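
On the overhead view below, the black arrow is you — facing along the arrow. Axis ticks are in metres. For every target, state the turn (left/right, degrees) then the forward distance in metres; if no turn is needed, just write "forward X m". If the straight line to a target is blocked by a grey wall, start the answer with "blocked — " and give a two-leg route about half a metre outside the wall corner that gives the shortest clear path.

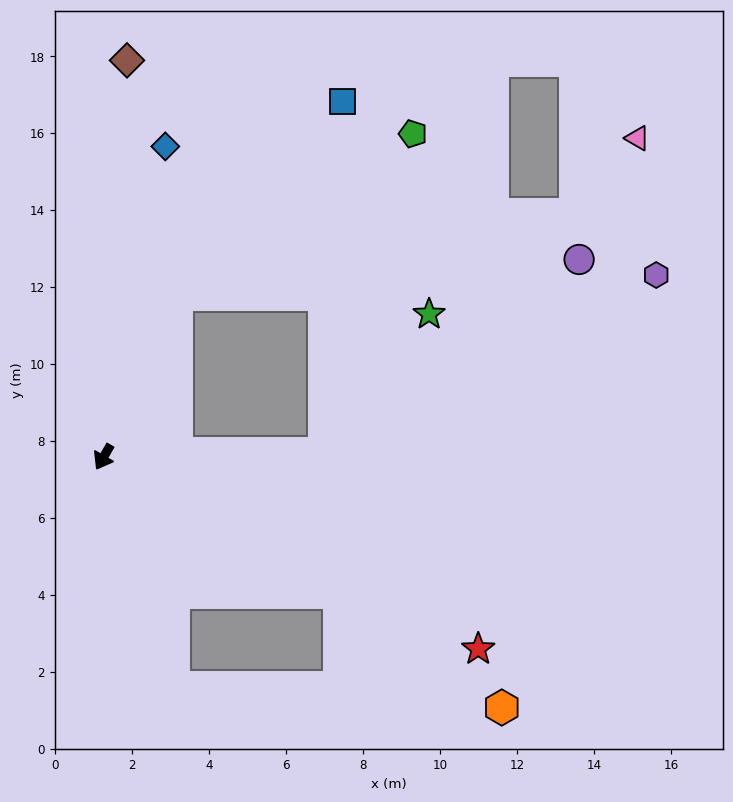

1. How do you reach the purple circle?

blocked — turn left 121°, forward 5.7 m, then turn left 36°, forward 8.3 m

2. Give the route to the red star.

turn left 93°, forward 10.9 m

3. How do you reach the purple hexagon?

blocked — turn left 121°, forward 5.7 m, then turn left 27°, forward 9.8 m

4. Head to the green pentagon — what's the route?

blocked — turn right 174°, forward 4.6 m, then turn right 32°, forward 7.4 m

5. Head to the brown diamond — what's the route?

turn right 153°, forward 10.3 m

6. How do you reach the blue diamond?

turn right 161°, forward 8.2 m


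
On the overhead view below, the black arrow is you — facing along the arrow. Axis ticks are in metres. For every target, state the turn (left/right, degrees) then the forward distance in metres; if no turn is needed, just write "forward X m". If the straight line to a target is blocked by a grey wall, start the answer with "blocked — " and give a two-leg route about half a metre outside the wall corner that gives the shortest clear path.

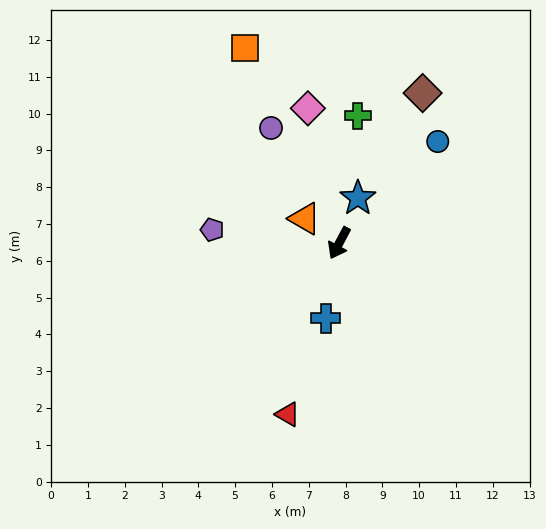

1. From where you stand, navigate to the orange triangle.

turn right 97°, forward 1.1 m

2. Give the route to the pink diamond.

turn right 139°, forward 3.8 m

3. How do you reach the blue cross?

turn left 18°, forward 2.1 m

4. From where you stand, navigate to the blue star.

turn right 175°, forward 1.3 m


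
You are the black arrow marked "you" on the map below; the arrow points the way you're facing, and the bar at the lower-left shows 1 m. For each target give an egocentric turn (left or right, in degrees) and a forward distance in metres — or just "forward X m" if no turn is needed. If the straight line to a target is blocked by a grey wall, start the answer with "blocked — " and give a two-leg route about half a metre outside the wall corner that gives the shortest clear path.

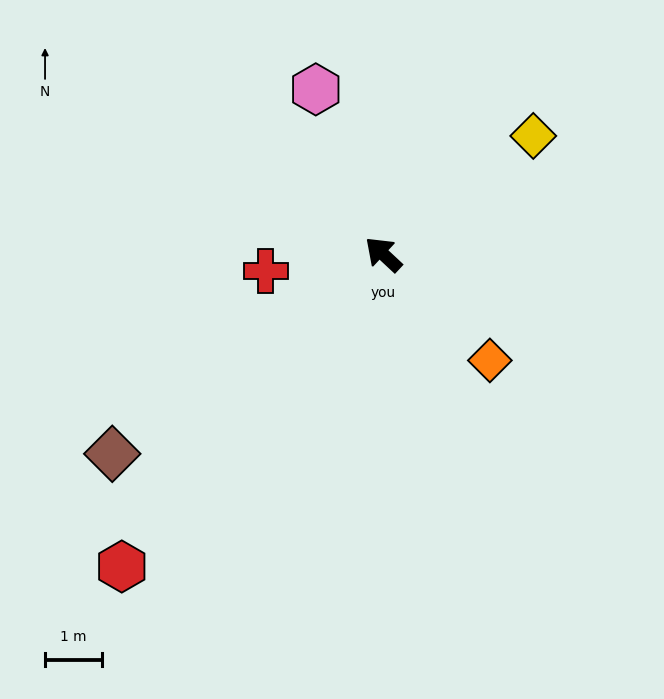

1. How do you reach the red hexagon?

turn left 93°, forward 7.2 m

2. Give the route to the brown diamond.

turn left 79°, forward 5.9 m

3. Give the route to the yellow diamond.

turn right 99°, forward 3.4 m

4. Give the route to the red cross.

turn left 51°, forward 2.1 m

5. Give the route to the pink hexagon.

turn right 25°, forward 3.1 m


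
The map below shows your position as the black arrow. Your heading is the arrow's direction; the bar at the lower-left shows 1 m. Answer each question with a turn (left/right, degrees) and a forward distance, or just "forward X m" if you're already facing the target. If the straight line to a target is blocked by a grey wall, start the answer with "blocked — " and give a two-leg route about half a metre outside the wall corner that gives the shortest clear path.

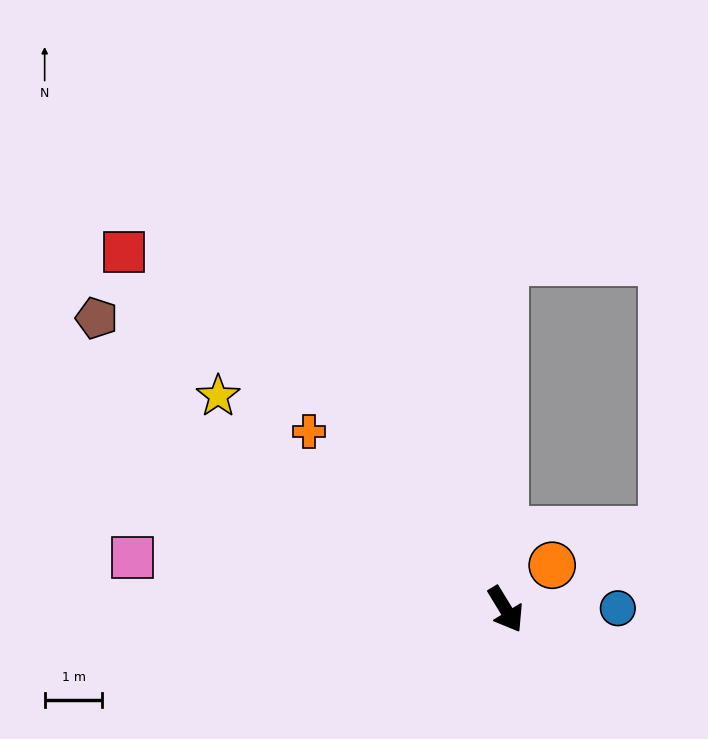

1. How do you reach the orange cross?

turn right 163°, forward 4.6 m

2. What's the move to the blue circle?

turn left 59°, forward 1.9 m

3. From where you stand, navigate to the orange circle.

turn left 102°, forward 1.1 m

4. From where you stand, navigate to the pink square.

turn right 129°, forward 6.5 m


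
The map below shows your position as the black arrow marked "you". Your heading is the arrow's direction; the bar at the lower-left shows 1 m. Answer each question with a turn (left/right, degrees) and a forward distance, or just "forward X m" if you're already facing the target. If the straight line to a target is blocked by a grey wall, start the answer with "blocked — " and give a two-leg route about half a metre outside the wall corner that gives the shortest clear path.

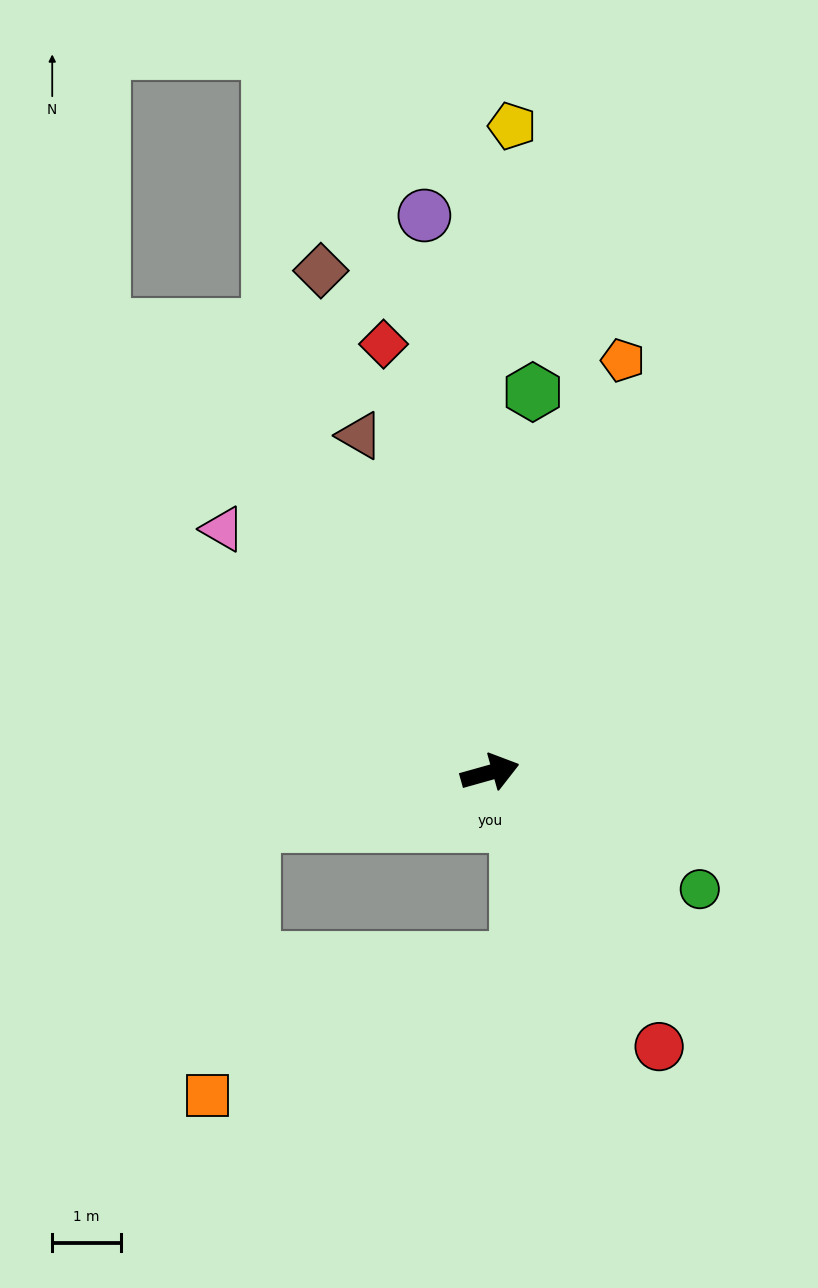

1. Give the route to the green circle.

turn right 45°, forward 3.5 m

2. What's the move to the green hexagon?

turn left 68°, forward 5.6 m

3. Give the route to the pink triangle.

turn left 122°, forward 5.3 m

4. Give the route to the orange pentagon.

turn left 56°, forward 6.3 m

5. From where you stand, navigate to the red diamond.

turn left 88°, forward 6.4 m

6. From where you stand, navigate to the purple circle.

turn left 81°, forward 8.1 m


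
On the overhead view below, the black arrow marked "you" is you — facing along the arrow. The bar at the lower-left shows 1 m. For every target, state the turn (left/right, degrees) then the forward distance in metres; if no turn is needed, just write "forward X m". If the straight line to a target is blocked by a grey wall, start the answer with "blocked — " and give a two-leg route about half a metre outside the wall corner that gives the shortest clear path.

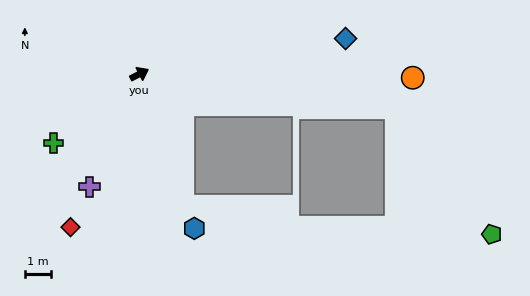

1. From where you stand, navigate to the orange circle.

turn right 28°, forward 10.4 m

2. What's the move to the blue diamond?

turn right 17°, forward 7.9 m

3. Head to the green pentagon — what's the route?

blocked — turn right 35°, forward 9.8 m, then turn right 45°, forward 6.0 m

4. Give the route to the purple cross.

turn right 141°, forward 4.7 m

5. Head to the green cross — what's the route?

turn right 168°, forward 4.2 m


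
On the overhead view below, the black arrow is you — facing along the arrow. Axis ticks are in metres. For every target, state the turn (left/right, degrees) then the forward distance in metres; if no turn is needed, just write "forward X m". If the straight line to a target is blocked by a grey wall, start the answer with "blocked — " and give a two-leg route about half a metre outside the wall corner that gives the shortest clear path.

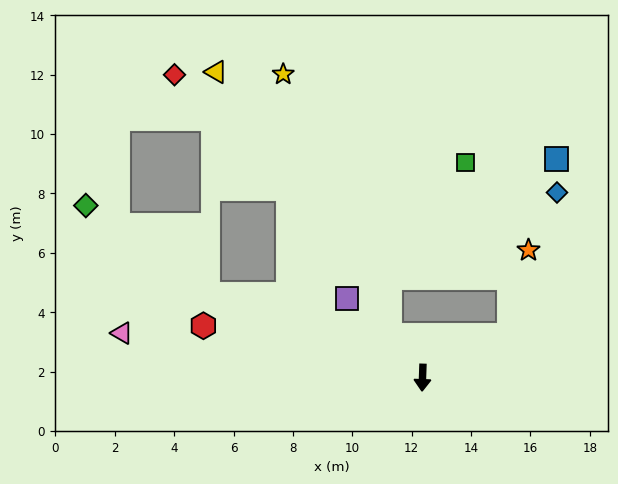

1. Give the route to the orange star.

blocked — turn left 118°, forward 3.3 m, then turn left 52°, forward 2.9 m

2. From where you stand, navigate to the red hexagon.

turn right 101°, forward 7.6 m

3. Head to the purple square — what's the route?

turn right 134°, forward 3.7 m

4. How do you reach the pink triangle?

turn right 96°, forward 10.2 m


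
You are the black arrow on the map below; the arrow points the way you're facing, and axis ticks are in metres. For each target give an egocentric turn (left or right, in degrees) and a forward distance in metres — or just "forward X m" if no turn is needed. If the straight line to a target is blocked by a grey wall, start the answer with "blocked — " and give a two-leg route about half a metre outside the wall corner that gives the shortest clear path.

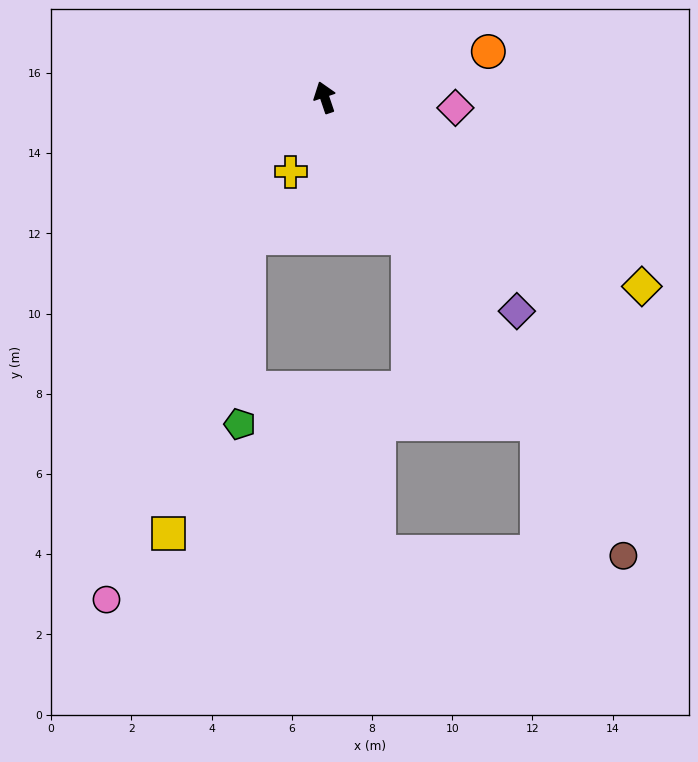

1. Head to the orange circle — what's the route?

turn right 93°, forward 4.2 m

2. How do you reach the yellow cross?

turn left 137°, forward 2.0 m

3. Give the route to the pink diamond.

turn right 113°, forward 3.3 m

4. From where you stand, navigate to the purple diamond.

turn right 157°, forward 7.2 m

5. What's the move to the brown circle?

turn right 166°, forward 13.6 m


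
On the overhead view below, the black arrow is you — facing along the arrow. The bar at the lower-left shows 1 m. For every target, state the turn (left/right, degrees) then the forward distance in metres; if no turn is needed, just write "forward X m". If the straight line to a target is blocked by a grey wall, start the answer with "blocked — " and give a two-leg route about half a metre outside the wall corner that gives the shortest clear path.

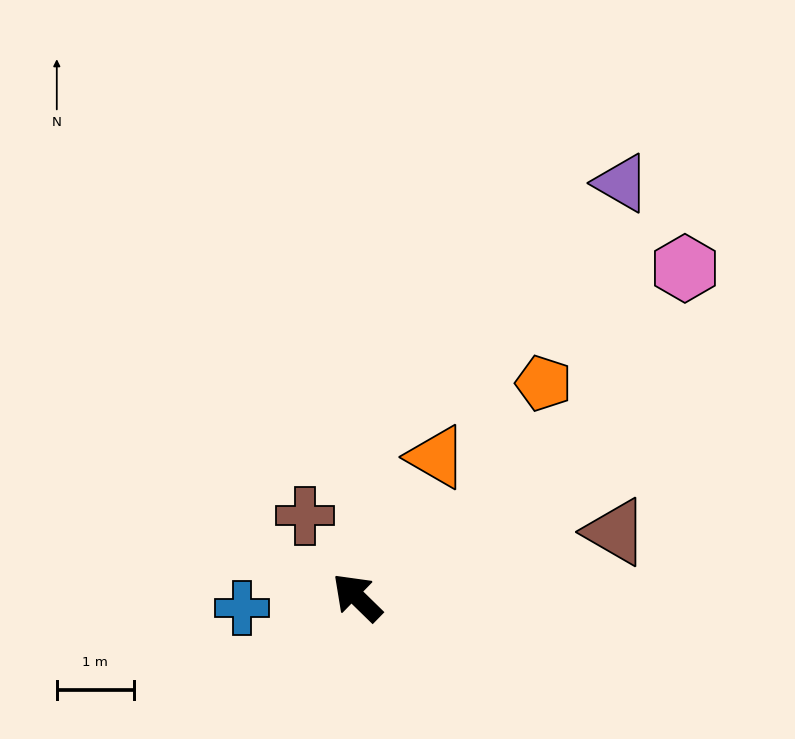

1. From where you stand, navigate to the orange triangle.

turn right 75°, forward 2.1 m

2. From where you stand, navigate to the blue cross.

turn left 50°, forward 1.5 m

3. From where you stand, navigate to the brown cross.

turn right 13°, forward 1.3 m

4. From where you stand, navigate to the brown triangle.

turn right 122°, forward 3.5 m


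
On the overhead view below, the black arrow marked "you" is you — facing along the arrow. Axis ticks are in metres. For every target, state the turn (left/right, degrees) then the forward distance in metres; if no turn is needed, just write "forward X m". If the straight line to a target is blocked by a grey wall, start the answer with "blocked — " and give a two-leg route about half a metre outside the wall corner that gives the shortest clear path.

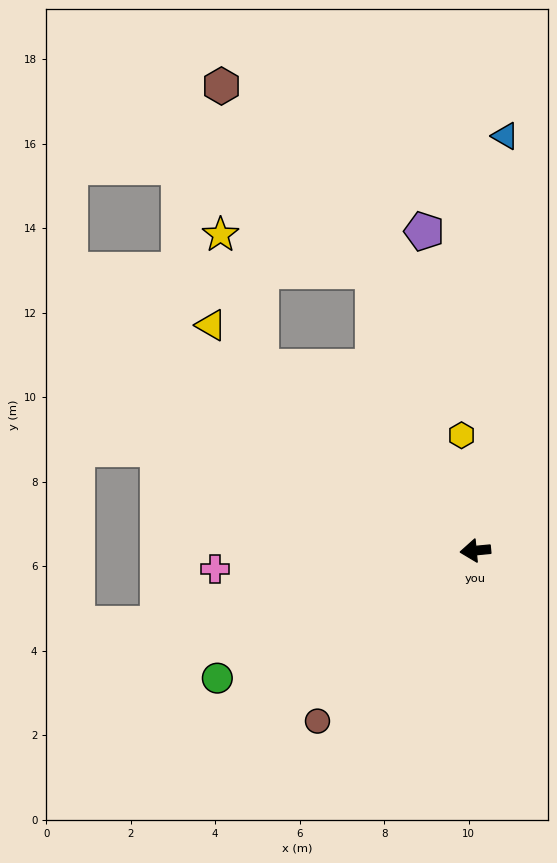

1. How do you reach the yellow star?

blocked — turn right 46°, forward 6.7 m, then turn right 33°, forward 3.3 m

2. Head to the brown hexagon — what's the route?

blocked — turn right 75°, forward 7.1 m, then turn left 19°, forward 5.7 m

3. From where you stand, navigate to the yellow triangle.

turn right 46°, forward 8.2 m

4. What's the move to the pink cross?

forward 6.2 m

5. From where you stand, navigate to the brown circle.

turn left 42°, forward 5.5 m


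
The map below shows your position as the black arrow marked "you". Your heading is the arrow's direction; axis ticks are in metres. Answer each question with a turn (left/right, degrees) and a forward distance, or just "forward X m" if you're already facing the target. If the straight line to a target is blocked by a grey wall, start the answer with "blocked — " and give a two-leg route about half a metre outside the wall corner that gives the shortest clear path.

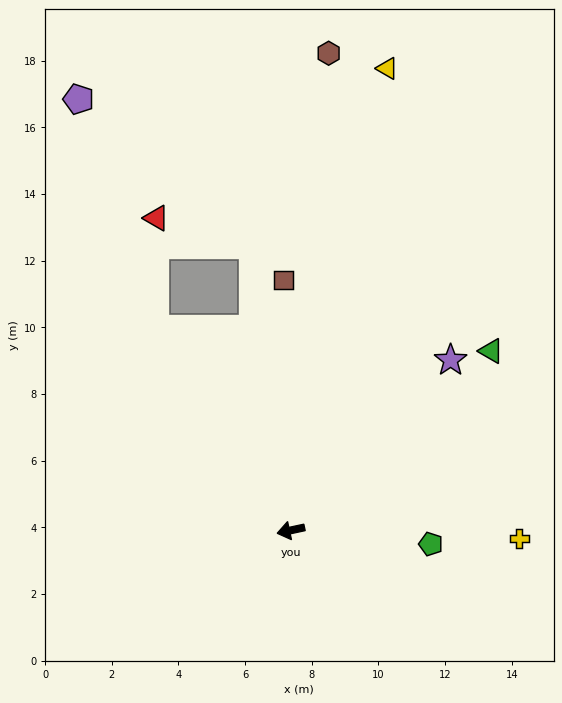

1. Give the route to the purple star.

turn right 145°, forward 7.0 m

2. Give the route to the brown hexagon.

turn right 107°, forward 14.4 m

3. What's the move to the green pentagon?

turn left 162°, forward 4.2 m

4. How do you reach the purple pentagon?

blocked — turn right 68°, forward 7.3 m, then turn right 16°, forward 7.3 m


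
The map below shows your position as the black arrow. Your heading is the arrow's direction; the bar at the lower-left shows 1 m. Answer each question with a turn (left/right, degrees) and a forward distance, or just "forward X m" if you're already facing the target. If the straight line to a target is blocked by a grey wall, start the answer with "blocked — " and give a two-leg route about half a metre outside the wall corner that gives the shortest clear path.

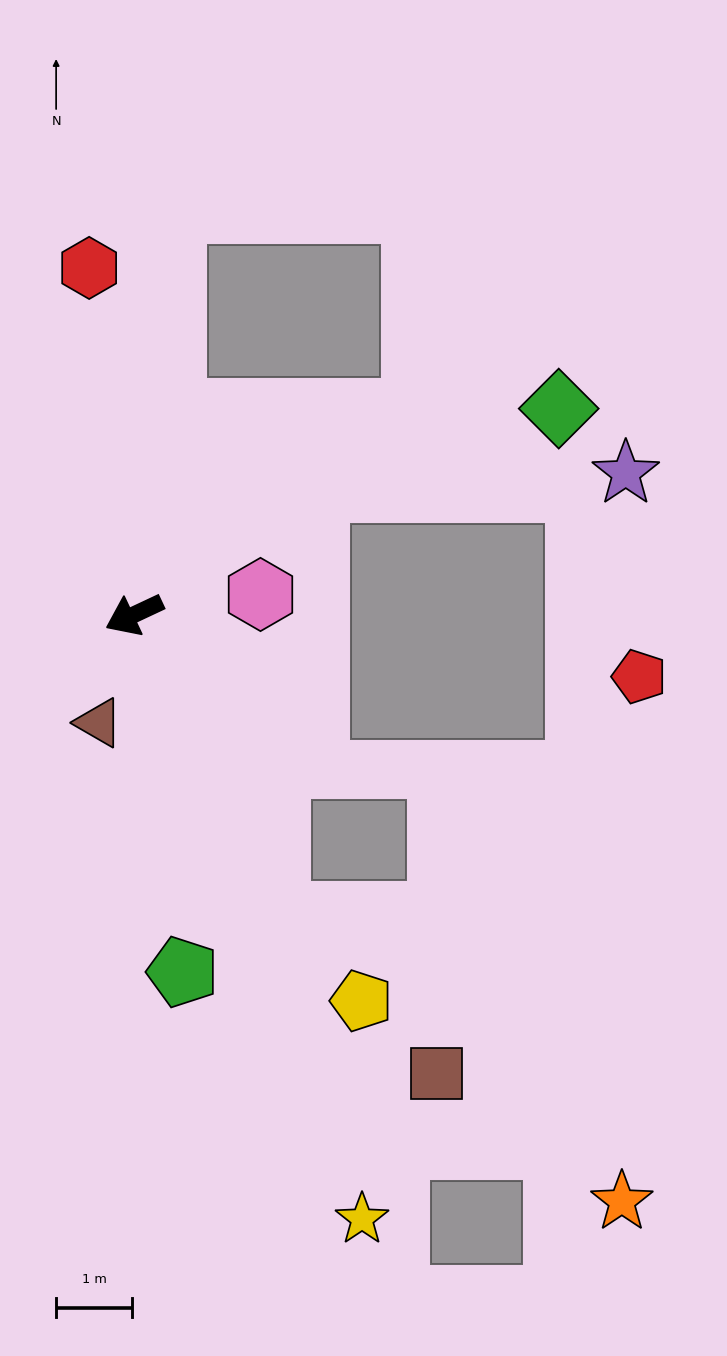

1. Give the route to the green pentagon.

turn left 73°, forward 4.7 m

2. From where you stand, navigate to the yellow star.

turn left 86°, forward 8.5 m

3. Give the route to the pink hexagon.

turn left 164°, forward 1.7 m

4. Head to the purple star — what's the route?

blocked — turn right 171°, forward 2.9 m, then turn right 31°, forward 4.1 m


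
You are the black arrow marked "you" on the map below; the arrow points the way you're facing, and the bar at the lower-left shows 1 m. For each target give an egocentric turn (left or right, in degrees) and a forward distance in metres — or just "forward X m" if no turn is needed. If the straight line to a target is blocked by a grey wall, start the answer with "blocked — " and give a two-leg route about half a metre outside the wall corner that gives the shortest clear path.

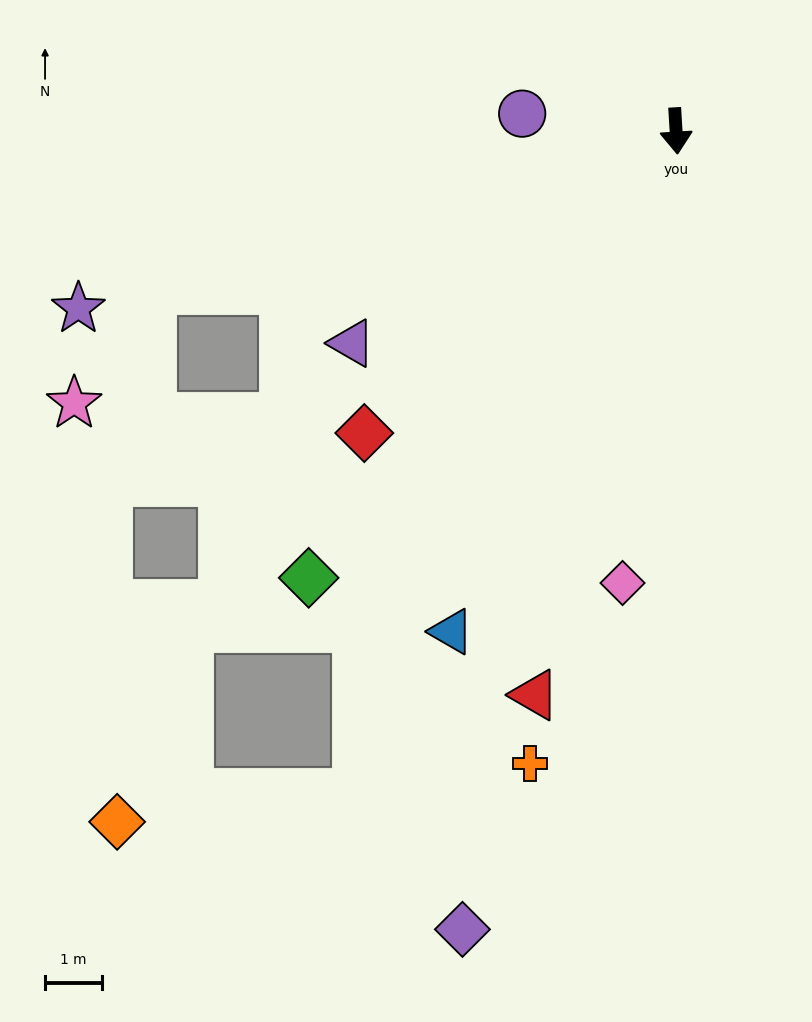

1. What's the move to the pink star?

blocked — turn right 76°, forward 9.6 m, then turn left 38°, forward 2.4 m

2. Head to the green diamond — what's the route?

turn right 43°, forward 10.2 m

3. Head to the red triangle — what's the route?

turn right 18°, forward 10.3 m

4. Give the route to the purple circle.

turn right 100°, forward 2.7 m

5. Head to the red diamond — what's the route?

turn right 49°, forward 7.7 m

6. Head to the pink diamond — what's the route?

turn right 10°, forward 8.0 m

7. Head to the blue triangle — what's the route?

turn right 28°, forward 9.7 m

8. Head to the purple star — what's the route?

turn right 77°, forward 11.0 m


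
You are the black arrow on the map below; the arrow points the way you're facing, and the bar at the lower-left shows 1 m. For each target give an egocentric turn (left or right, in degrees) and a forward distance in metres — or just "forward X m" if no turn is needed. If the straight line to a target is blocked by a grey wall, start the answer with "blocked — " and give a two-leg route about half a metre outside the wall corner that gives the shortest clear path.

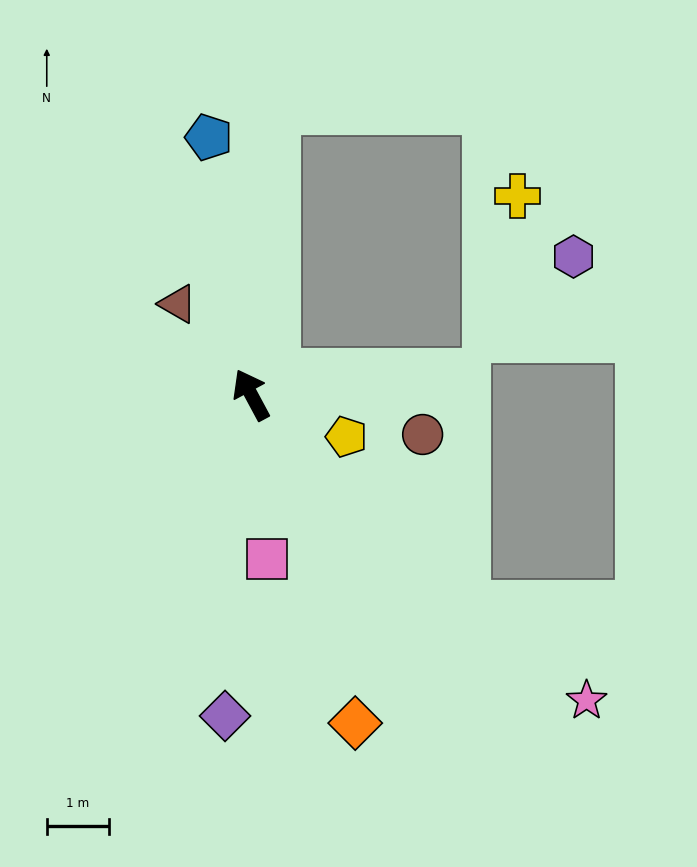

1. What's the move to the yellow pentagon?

turn right 142°, forward 1.7 m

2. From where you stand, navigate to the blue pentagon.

turn right 19°, forward 4.2 m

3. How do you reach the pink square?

turn left 157°, forward 2.7 m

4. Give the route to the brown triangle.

turn left 11°, forward 1.9 m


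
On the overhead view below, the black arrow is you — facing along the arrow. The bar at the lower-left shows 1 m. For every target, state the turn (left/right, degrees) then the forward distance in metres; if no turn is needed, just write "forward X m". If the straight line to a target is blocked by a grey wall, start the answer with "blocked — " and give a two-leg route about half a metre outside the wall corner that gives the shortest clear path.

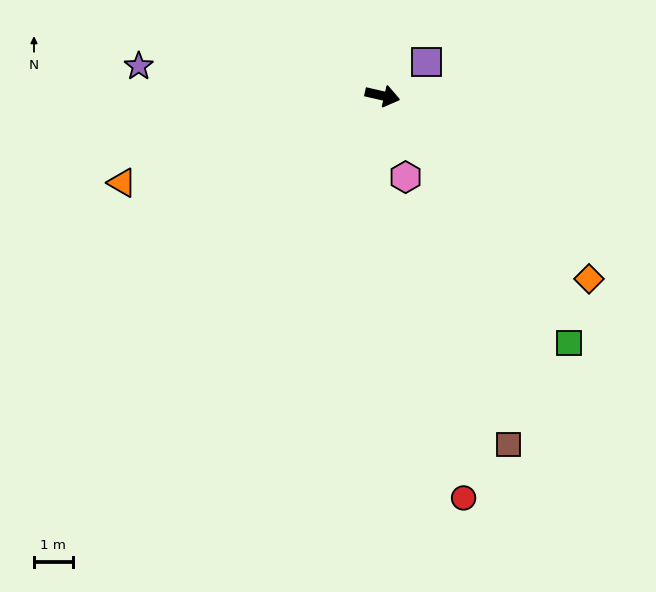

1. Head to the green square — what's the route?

turn right 40°, forward 8.0 m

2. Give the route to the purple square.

turn left 51°, forward 1.4 m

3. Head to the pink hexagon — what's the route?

turn right 61°, forward 2.2 m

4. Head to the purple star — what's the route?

turn right 174°, forward 6.4 m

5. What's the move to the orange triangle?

turn right 149°, forward 7.1 m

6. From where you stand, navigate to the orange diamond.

turn right 29°, forward 7.1 m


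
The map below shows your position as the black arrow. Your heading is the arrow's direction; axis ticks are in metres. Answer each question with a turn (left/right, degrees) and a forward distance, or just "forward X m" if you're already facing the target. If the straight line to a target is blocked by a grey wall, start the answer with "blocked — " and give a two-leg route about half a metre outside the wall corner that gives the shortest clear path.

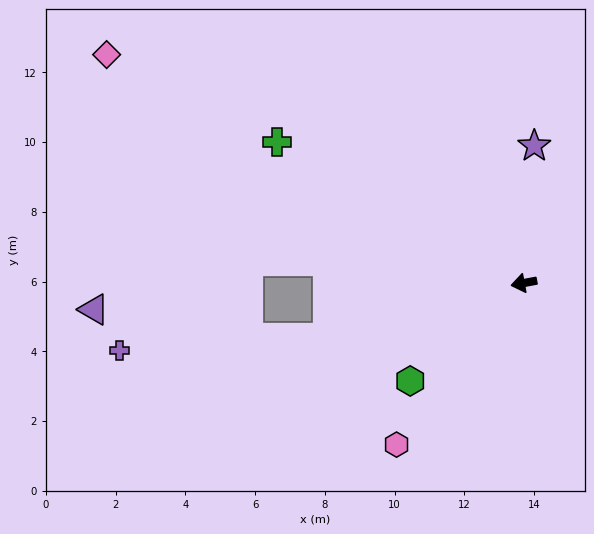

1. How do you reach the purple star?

turn right 105°, forward 3.9 m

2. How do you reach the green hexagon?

turn left 30°, forward 4.3 m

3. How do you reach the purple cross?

blocked — turn left 5°, forward 5.8 m, then turn right 12°, forward 6.0 m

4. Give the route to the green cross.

turn right 40°, forward 8.2 m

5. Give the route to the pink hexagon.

turn left 41°, forward 5.9 m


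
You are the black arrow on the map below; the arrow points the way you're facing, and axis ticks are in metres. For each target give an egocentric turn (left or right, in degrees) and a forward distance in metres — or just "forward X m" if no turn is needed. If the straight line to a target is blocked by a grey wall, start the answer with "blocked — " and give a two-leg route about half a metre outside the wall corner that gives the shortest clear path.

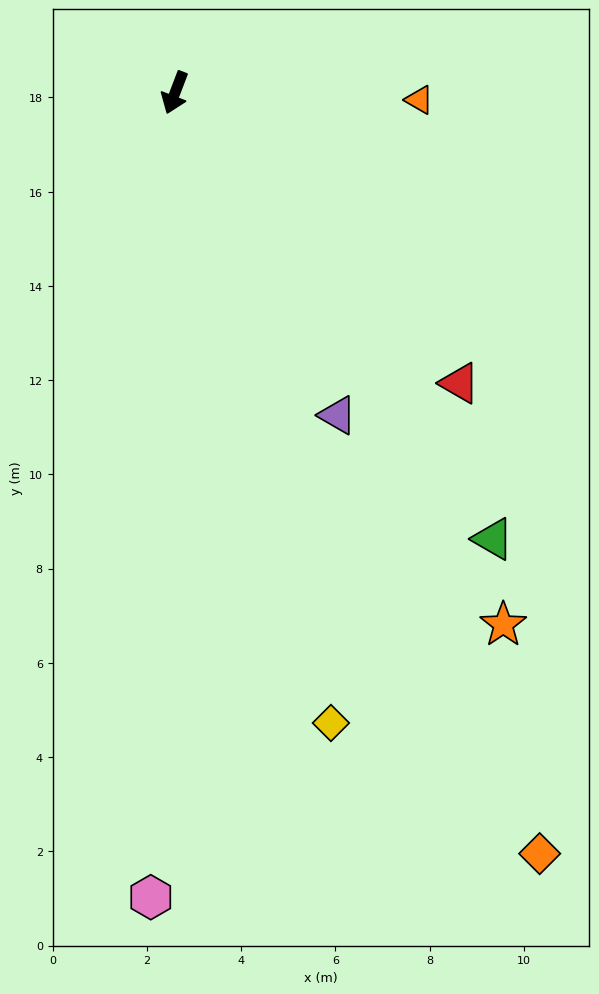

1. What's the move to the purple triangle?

turn left 48°, forward 7.7 m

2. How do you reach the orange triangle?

turn left 109°, forward 5.2 m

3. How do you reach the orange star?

turn left 53°, forward 13.3 m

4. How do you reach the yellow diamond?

turn left 35°, forward 13.8 m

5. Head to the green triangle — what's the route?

turn left 56°, forward 11.6 m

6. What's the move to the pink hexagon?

turn left 19°, forward 17.1 m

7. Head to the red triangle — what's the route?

turn left 65°, forward 8.6 m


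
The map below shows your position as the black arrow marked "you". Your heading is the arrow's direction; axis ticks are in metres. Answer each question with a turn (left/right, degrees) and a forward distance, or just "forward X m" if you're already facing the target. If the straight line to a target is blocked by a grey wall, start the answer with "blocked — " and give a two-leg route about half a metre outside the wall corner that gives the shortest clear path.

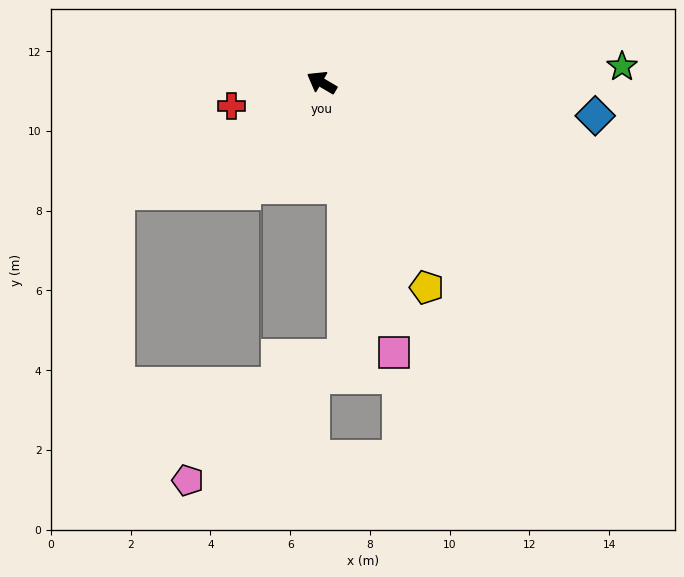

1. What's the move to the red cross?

turn left 45°, forward 2.3 m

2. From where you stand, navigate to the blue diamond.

turn right 157°, forward 6.9 m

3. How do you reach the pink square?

turn left 135°, forward 7.0 m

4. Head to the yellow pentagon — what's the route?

turn left 148°, forward 5.8 m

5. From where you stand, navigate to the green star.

turn right 147°, forward 7.5 m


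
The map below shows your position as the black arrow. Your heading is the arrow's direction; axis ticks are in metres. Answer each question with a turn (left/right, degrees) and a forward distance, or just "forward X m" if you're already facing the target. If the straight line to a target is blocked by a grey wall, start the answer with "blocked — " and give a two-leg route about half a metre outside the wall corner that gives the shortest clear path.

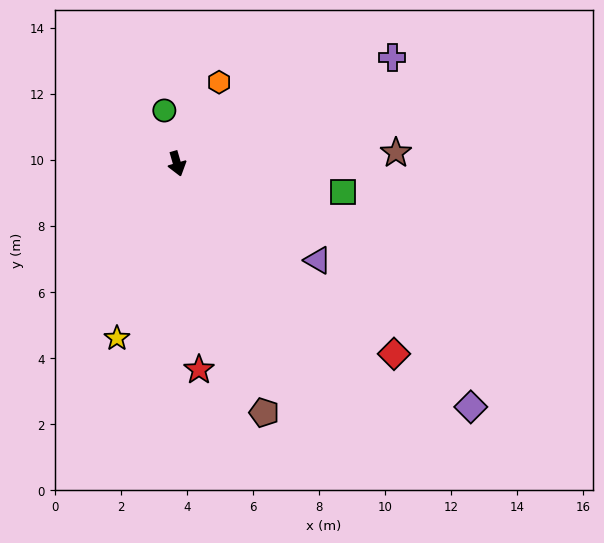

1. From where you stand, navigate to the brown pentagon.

turn left 3°, forward 8.0 m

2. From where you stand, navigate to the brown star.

turn left 77°, forward 6.6 m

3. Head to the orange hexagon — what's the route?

turn left 136°, forward 2.8 m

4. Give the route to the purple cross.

turn left 100°, forward 7.3 m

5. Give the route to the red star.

turn right 10°, forward 6.3 m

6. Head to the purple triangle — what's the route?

turn left 39°, forward 5.2 m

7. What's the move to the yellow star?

turn right 35°, forward 5.6 m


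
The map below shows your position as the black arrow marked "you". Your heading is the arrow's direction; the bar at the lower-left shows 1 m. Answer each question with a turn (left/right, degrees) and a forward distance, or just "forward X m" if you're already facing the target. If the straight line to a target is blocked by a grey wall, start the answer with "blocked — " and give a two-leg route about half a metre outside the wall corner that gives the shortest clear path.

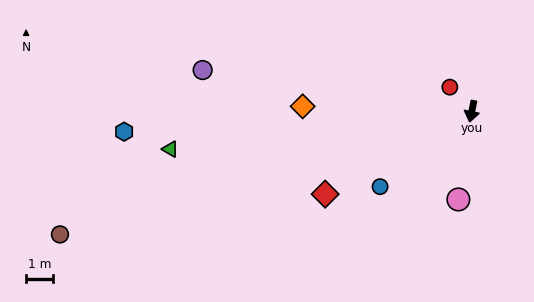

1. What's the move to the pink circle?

turn left 3°, forward 3.3 m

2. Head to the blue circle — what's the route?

turn right 39°, forward 4.3 m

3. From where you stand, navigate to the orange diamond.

turn right 80°, forward 6.2 m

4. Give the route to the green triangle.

turn right 71°, forward 11.1 m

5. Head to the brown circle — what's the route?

turn right 62°, forward 15.7 m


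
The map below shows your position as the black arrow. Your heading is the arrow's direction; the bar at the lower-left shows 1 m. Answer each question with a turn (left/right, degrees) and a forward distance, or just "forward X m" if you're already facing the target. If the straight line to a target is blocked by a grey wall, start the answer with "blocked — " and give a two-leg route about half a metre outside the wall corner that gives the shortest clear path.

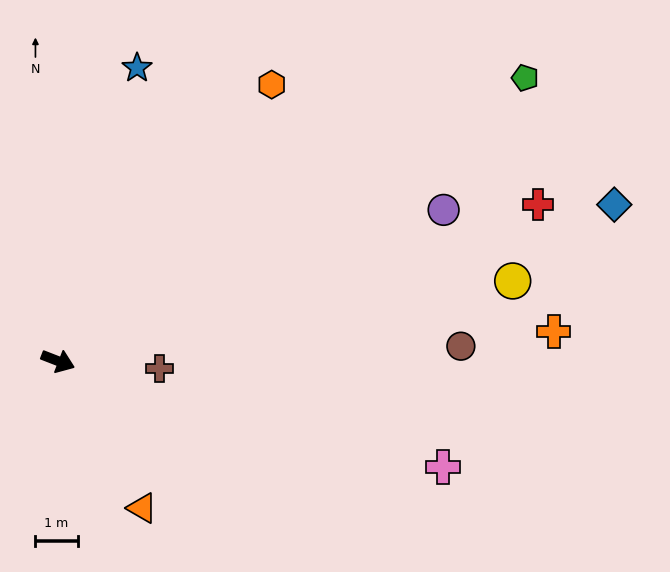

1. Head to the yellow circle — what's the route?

turn left 31°, forward 10.9 m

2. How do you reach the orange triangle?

turn right 39°, forward 4.0 m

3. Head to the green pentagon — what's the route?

turn left 52°, forward 12.9 m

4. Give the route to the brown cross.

turn left 17°, forward 2.4 m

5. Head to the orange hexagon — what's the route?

turn left 74°, forward 8.3 m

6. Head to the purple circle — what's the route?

turn left 43°, forward 9.8 m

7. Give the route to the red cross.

turn left 39°, forward 12.0 m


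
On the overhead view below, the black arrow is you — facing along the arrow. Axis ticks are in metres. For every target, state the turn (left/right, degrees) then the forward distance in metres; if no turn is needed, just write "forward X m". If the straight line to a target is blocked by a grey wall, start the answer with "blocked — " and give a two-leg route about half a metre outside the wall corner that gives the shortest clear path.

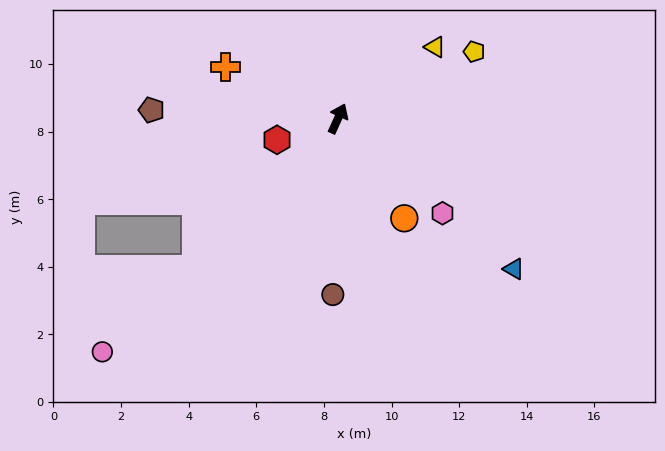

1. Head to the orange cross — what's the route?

turn left 90°, forward 3.7 m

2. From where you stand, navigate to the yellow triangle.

turn right 29°, forward 3.6 m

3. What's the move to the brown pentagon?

turn left 112°, forward 5.5 m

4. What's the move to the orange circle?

turn right 122°, forward 3.5 m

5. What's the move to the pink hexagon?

turn right 108°, forward 4.2 m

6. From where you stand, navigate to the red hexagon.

turn left 134°, forward 1.9 m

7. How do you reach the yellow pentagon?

turn right 40°, forward 4.5 m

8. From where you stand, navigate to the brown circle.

turn right 157°, forward 5.2 m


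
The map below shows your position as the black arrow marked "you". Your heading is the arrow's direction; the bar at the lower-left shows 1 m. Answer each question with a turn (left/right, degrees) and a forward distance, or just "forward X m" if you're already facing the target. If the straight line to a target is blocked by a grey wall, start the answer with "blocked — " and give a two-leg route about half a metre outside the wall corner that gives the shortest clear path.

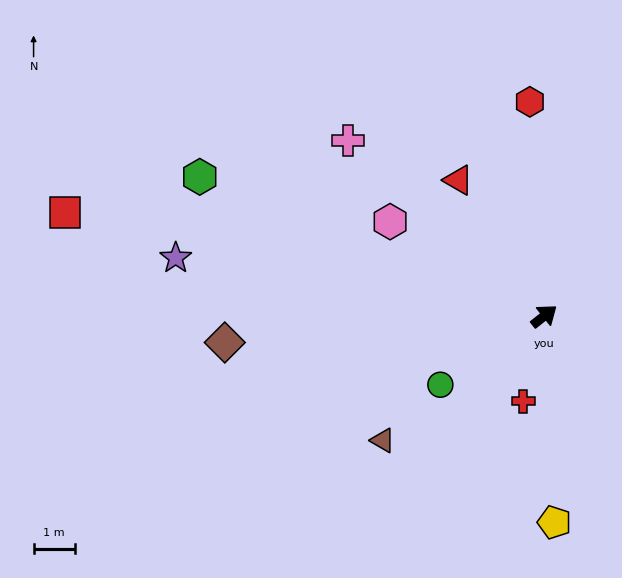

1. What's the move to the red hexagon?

turn left 55°, forward 5.2 m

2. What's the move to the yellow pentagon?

turn right 126°, forward 5.0 m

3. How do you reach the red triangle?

turn left 84°, forward 3.9 m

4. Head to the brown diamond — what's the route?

turn left 146°, forward 7.8 m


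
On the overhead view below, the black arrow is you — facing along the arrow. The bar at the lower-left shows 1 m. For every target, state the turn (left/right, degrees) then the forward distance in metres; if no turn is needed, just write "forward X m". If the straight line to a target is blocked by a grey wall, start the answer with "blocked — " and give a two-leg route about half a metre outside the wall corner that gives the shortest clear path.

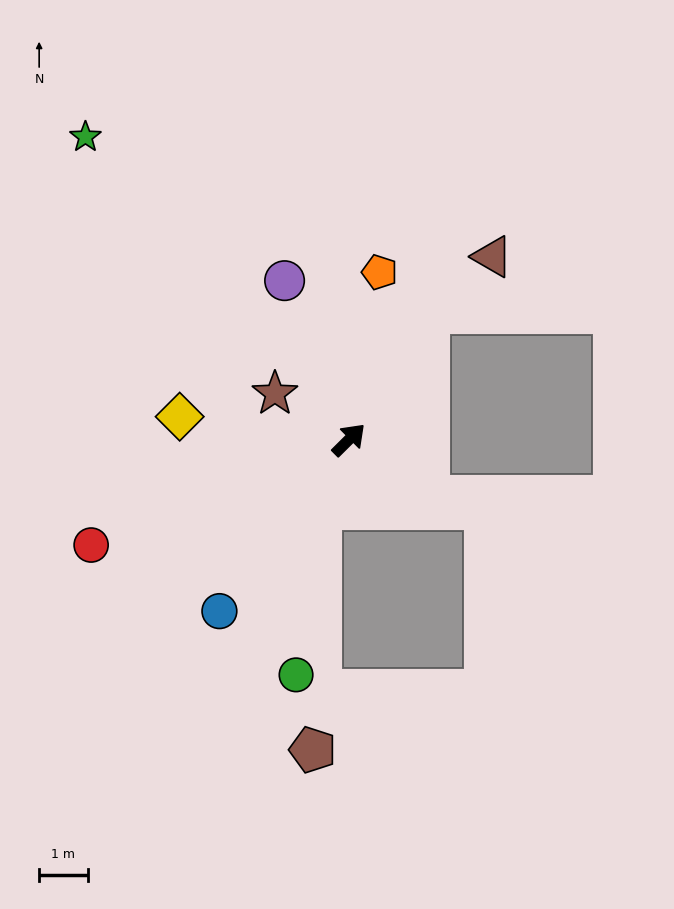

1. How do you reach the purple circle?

turn left 67°, forward 3.5 m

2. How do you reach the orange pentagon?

turn left 35°, forward 3.5 m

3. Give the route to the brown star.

turn left 103°, forward 1.8 m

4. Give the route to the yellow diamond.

turn left 127°, forward 3.5 m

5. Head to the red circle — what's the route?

turn left 157°, forward 5.7 m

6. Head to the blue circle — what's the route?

turn right 172°, forward 4.4 m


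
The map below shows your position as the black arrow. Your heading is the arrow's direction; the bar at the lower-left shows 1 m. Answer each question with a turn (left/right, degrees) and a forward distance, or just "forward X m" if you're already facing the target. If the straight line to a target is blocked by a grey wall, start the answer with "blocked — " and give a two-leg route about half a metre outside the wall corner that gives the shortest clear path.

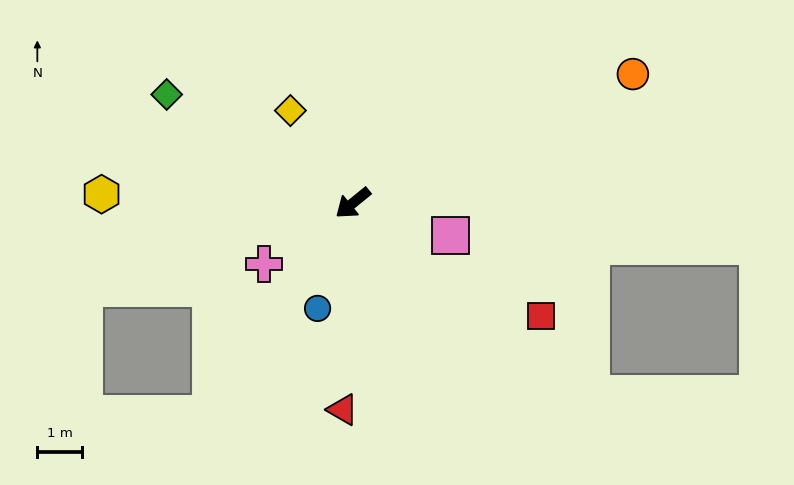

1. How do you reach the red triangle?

turn left 48°, forward 4.7 m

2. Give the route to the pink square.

turn left 122°, forward 2.3 m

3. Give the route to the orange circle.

turn left 166°, forward 6.9 m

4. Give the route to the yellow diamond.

turn right 95°, forward 2.5 m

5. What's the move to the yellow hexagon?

turn right 41°, forward 5.7 m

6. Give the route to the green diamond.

turn right 69°, forward 4.8 m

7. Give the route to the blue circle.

turn left 32°, forward 2.5 m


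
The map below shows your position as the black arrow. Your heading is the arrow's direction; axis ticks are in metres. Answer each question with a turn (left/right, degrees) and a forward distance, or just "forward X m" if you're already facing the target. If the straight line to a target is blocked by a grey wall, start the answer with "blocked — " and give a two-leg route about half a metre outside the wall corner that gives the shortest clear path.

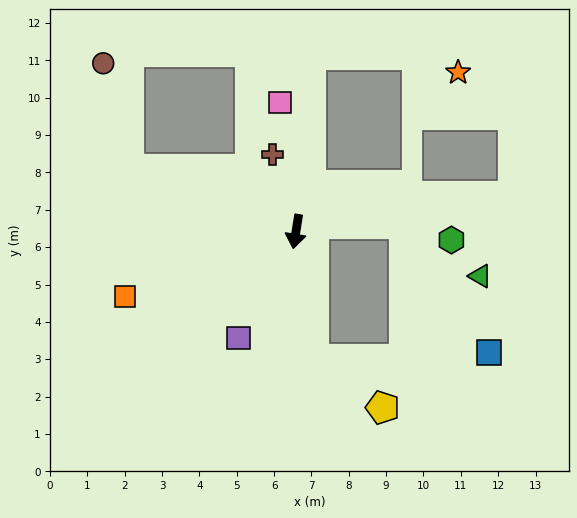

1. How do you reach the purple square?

turn right 19°, forward 3.2 m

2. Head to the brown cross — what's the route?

turn right 154°, forward 2.2 m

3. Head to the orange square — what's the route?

turn right 60°, forward 4.9 m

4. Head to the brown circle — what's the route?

blocked — turn right 101°, forward 4.8 m, then turn right 57°, forward 2.9 m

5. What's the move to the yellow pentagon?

blocked — turn left 17°, forward 3.5 m, then turn left 47°, forward 2.3 m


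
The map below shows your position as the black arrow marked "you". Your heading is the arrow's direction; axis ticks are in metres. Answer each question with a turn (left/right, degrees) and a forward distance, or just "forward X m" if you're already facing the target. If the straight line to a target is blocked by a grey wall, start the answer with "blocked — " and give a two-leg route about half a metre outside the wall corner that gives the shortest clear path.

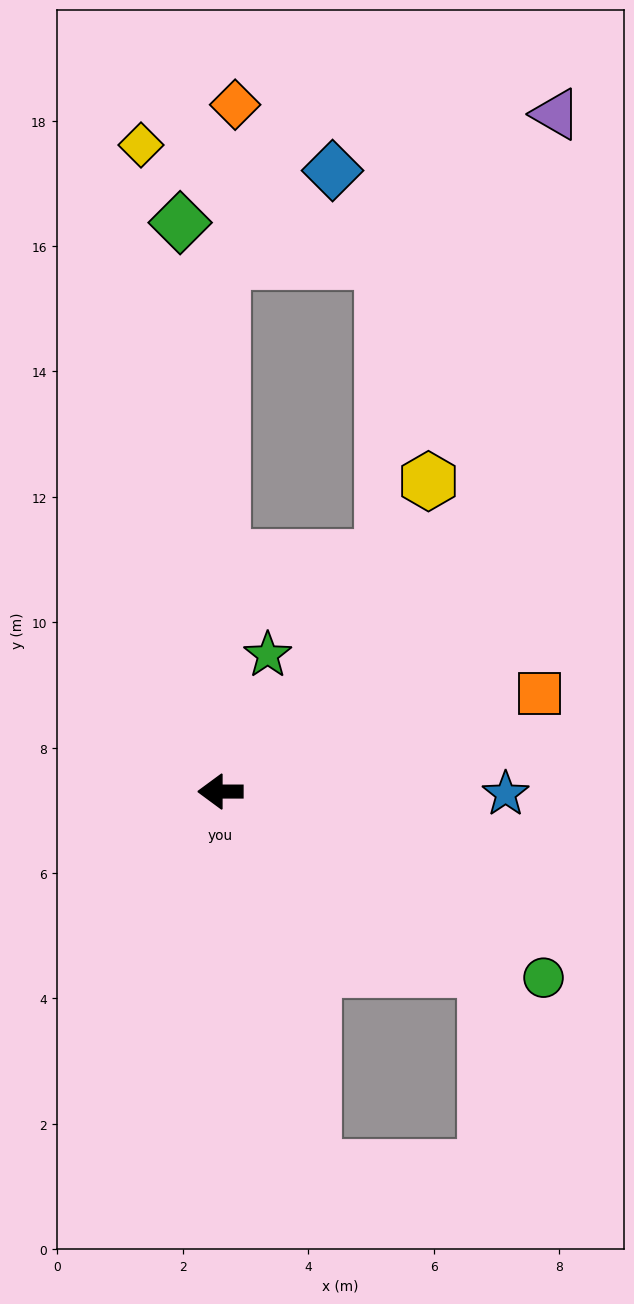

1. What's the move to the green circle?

turn left 150°, forward 5.9 m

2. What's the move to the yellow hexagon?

turn right 124°, forward 6.0 m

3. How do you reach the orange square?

turn right 163°, forward 5.3 m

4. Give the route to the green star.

turn right 109°, forward 2.3 m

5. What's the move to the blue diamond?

blocked — turn right 90°, forward 8.4 m, then turn right 50°, forward 2.3 m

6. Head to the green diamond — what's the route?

turn right 86°, forward 9.1 m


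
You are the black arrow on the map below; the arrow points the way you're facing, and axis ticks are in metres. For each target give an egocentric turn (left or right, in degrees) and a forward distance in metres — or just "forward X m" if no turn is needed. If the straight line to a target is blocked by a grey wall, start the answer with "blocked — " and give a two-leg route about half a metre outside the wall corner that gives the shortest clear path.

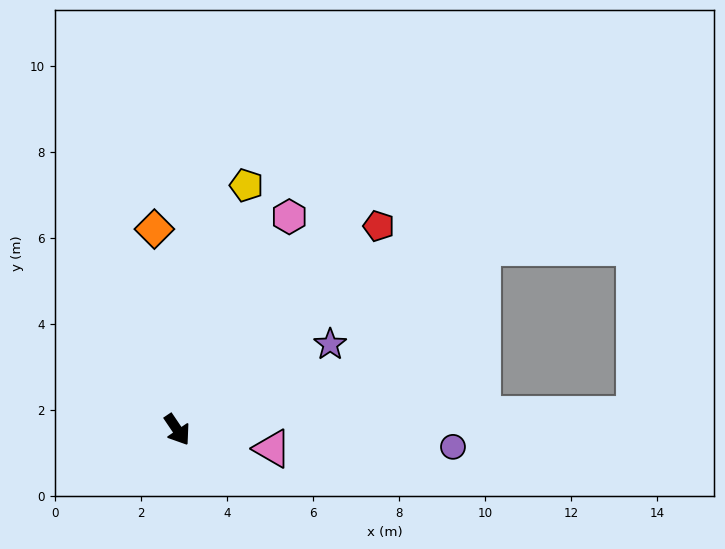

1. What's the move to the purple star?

turn left 85°, forward 4.1 m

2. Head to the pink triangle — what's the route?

turn left 45°, forward 2.3 m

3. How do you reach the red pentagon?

turn left 101°, forward 6.7 m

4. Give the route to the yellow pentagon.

turn left 130°, forward 5.9 m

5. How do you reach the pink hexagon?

turn left 118°, forward 5.6 m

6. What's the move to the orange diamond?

turn left 152°, forward 4.7 m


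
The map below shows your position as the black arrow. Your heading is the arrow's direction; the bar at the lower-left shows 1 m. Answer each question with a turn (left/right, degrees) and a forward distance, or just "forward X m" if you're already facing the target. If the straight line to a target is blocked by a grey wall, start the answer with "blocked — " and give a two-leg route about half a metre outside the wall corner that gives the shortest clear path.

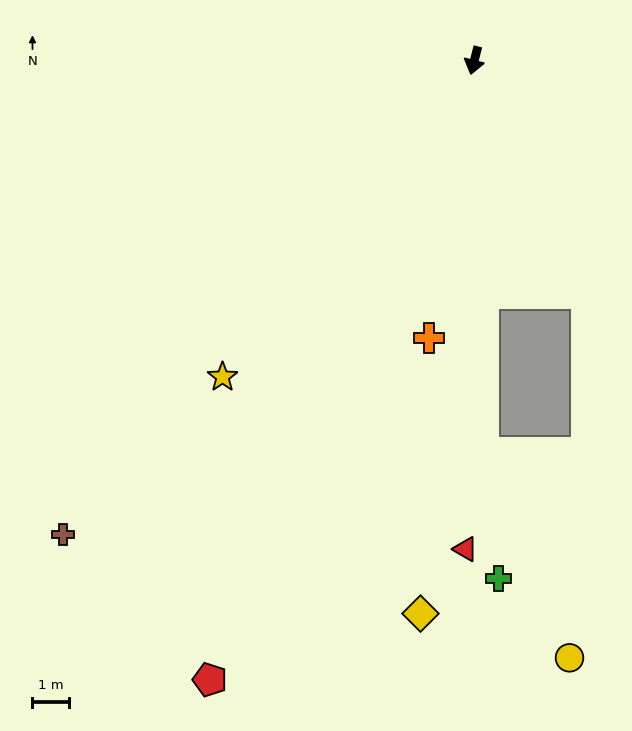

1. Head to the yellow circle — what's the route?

blocked — turn left 16°, forward 10.8 m, then turn left 21°, forward 6.1 m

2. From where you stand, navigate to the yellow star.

turn right 24°, forward 11.1 m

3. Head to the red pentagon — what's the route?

turn right 9°, forward 18.5 m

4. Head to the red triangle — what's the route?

turn left 13°, forward 13.4 m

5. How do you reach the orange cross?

turn left 5°, forward 7.7 m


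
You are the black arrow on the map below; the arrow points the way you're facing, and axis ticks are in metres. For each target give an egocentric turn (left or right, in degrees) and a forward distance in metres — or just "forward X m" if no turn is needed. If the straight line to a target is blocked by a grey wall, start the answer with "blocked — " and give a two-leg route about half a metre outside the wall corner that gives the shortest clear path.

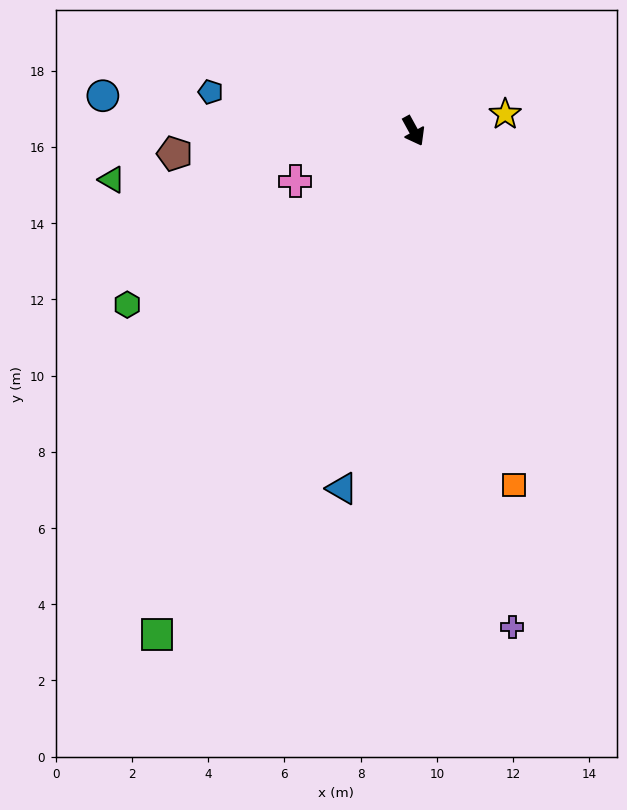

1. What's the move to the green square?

turn right 56°, forward 14.8 m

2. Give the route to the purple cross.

turn right 18°, forward 13.3 m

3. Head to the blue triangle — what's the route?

turn right 40°, forward 9.6 m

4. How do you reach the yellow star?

turn left 72°, forward 2.4 m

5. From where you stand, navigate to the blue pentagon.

turn right 130°, forward 5.4 m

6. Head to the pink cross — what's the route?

turn right 96°, forward 3.4 m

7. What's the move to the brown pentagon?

turn right 113°, forward 6.3 m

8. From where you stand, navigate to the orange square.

turn right 13°, forward 9.7 m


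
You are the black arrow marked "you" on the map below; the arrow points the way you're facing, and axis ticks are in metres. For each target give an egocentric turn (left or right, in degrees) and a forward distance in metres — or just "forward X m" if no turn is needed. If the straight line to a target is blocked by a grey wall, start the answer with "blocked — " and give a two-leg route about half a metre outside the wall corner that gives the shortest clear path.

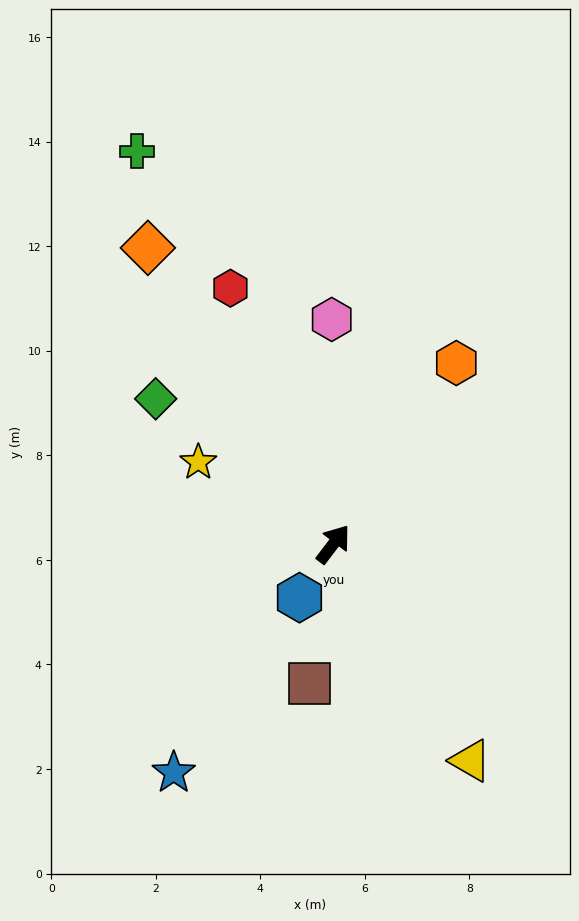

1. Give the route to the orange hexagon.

turn left 3°, forward 4.2 m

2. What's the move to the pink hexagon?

turn left 38°, forward 4.3 m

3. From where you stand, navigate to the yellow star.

turn left 96°, forward 3.0 m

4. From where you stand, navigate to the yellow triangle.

turn right 110°, forward 4.9 m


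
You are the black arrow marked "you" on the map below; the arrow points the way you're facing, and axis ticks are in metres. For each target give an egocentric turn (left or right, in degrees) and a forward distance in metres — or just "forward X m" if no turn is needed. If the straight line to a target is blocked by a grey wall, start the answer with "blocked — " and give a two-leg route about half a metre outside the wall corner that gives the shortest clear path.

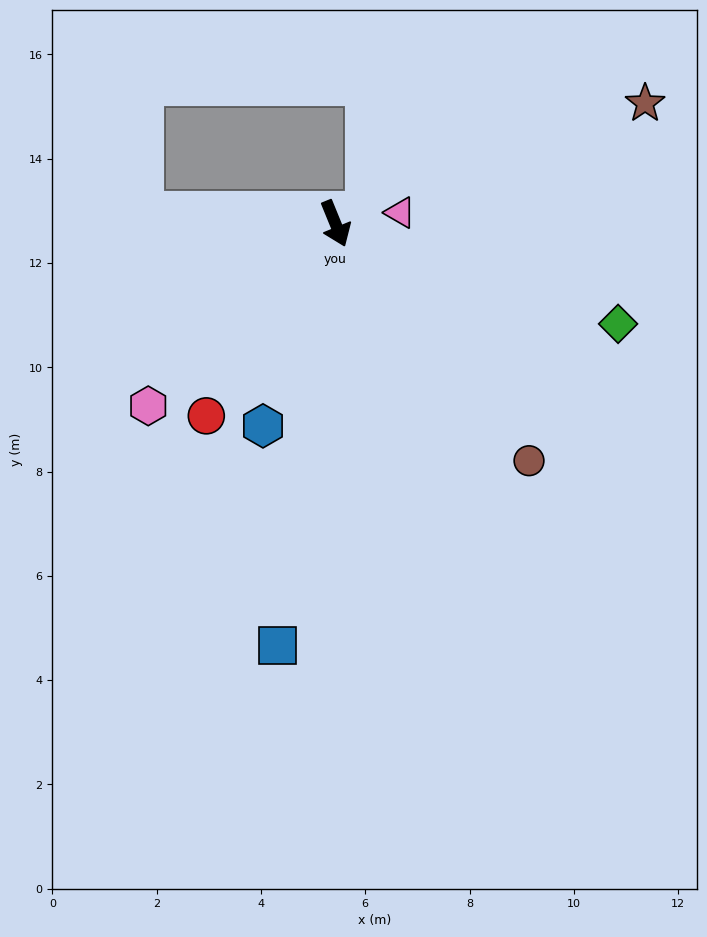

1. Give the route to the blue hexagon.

turn right 42°, forward 4.1 m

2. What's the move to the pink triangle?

turn left 77°, forward 1.3 m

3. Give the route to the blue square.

turn right 30°, forward 8.2 m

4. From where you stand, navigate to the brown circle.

turn left 17°, forward 5.9 m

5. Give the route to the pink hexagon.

turn right 68°, forward 5.0 m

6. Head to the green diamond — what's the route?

turn left 48°, forward 5.8 m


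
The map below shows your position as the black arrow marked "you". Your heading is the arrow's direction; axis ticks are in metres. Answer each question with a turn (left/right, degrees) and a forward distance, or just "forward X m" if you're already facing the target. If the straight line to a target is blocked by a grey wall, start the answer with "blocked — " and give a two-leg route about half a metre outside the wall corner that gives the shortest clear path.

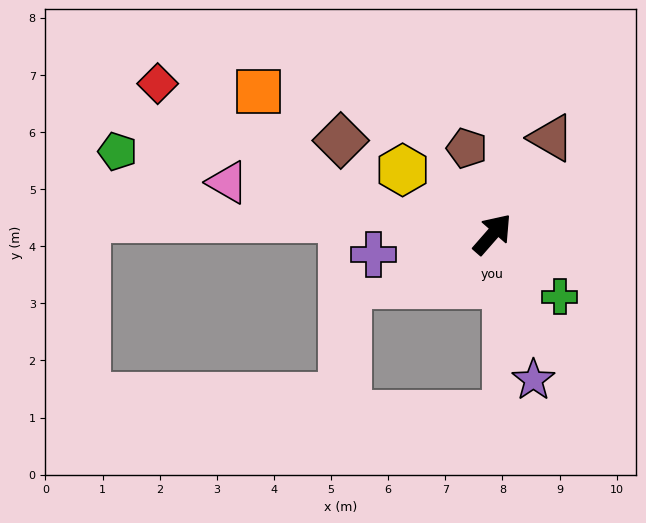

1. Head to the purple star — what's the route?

turn right 123°, forward 2.7 m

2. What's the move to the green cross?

turn right 92°, forward 1.6 m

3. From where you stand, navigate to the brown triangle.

turn left 10°, forward 2.0 m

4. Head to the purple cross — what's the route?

turn left 141°, forward 2.1 m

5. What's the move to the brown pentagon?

turn left 58°, forward 1.6 m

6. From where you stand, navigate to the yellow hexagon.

turn left 96°, forward 1.9 m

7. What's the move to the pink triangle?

turn left 120°, forward 4.7 m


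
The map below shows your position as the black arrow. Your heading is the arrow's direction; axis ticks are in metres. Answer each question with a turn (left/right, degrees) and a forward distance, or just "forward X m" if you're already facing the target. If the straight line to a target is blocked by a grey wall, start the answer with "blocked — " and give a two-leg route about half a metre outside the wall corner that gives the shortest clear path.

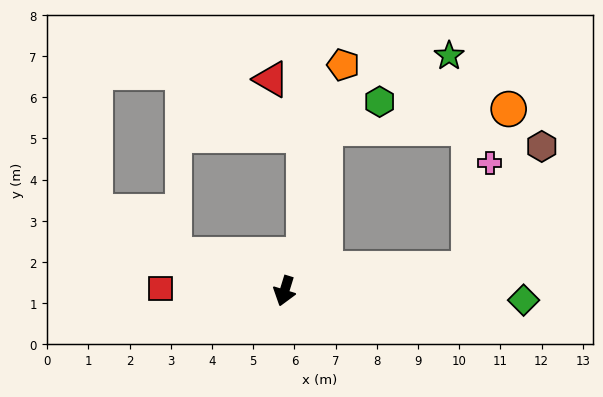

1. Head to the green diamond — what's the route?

turn left 105°, forward 5.8 m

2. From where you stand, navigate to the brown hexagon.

blocked — turn left 114°, forward 4.5 m, then turn left 52°, forward 3.5 m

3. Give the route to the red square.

turn right 74°, forward 3.0 m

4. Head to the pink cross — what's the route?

blocked — turn left 114°, forward 4.5 m, then turn left 72°, forward 2.6 m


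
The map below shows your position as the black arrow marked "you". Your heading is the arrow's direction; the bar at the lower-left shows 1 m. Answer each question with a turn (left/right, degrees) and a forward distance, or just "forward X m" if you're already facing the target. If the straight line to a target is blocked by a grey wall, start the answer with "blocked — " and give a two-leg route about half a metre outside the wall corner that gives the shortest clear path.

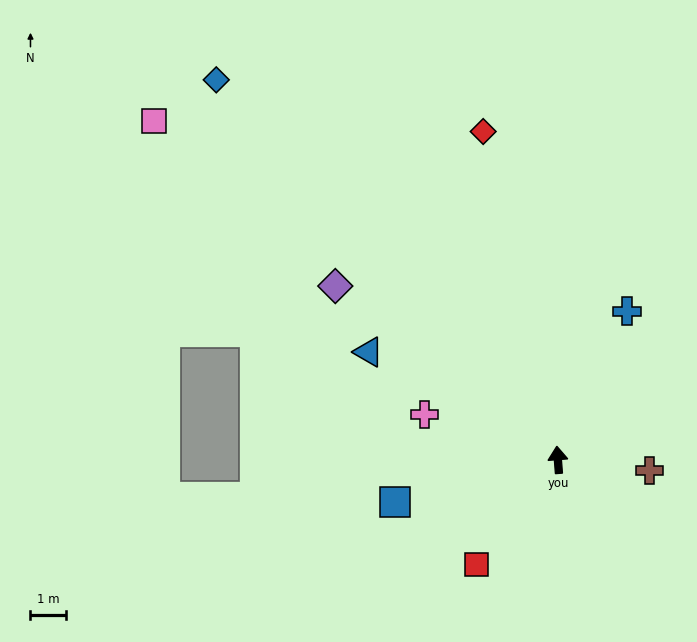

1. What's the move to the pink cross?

turn left 67°, forward 4.0 m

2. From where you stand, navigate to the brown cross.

turn right 101°, forward 2.6 m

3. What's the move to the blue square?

turn left 100°, forward 4.8 m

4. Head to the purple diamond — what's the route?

turn left 48°, forward 8.0 m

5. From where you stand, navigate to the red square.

turn left 138°, forward 3.8 m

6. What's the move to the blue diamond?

turn left 38°, forward 14.5 m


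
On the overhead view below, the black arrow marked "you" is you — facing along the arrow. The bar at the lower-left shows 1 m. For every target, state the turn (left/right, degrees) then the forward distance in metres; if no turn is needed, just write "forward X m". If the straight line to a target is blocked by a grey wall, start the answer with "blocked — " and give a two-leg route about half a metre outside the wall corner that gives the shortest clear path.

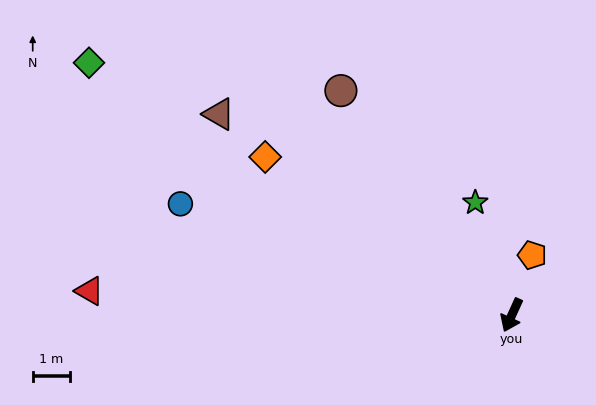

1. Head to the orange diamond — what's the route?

turn right 98°, forward 7.8 m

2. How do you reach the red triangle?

turn right 69°, forward 11.2 m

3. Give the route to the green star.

turn right 138°, forward 3.1 m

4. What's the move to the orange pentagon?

turn right 174°, forward 1.7 m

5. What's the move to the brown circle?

turn right 118°, forward 7.5 m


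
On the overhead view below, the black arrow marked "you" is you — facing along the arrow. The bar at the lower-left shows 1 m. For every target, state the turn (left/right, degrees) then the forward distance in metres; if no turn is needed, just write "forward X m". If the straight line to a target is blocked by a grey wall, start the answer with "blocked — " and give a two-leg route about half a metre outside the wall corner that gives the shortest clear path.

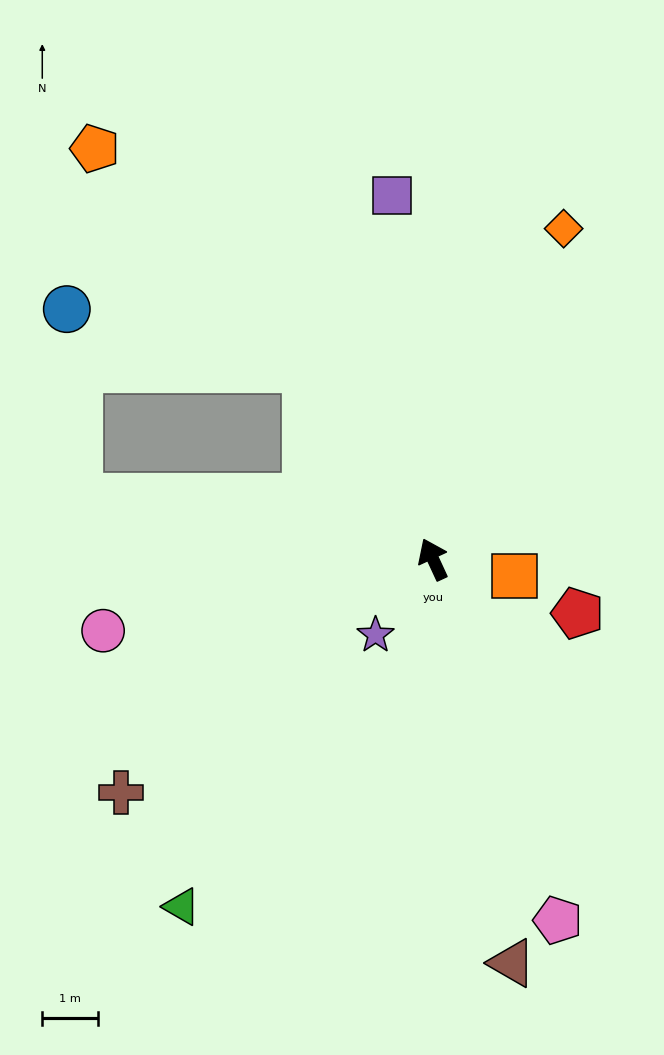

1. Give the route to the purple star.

turn left 118°, forward 1.7 m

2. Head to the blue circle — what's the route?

blocked — turn left 9°, forward 4.1 m, then turn left 42°, forward 4.5 m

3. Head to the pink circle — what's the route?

turn left 77°, forward 6.1 m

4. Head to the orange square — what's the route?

turn right 127°, forward 1.5 m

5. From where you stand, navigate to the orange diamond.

turn right 46°, forward 6.4 m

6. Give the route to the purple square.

turn right 18°, forward 6.6 m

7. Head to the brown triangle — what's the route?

turn left 166°, forward 7.4 m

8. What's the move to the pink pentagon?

turn left 174°, forward 6.9 m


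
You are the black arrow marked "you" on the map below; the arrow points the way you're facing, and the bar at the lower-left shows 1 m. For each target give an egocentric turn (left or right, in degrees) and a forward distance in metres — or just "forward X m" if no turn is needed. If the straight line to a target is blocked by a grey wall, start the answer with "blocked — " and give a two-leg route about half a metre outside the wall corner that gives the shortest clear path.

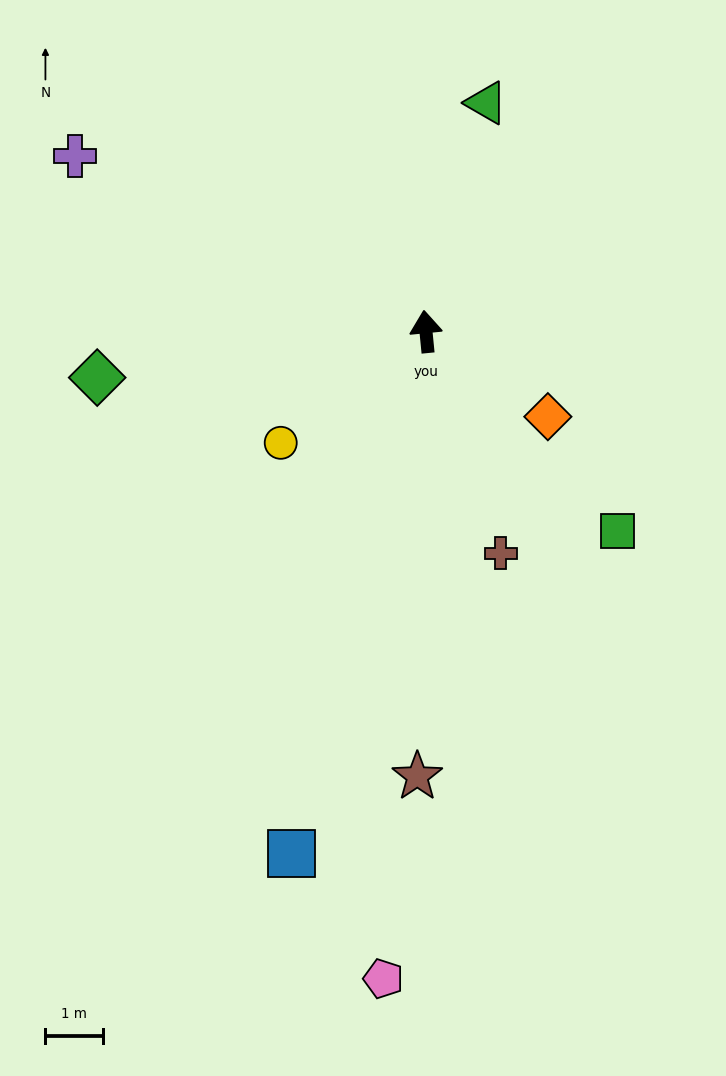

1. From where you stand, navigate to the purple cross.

turn left 58°, forward 6.8 m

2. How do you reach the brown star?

turn left 173°, forward 7.7 m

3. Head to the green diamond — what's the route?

turn left 92°, forward 5.8 m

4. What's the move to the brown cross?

turn right 167°, forward 4.1 m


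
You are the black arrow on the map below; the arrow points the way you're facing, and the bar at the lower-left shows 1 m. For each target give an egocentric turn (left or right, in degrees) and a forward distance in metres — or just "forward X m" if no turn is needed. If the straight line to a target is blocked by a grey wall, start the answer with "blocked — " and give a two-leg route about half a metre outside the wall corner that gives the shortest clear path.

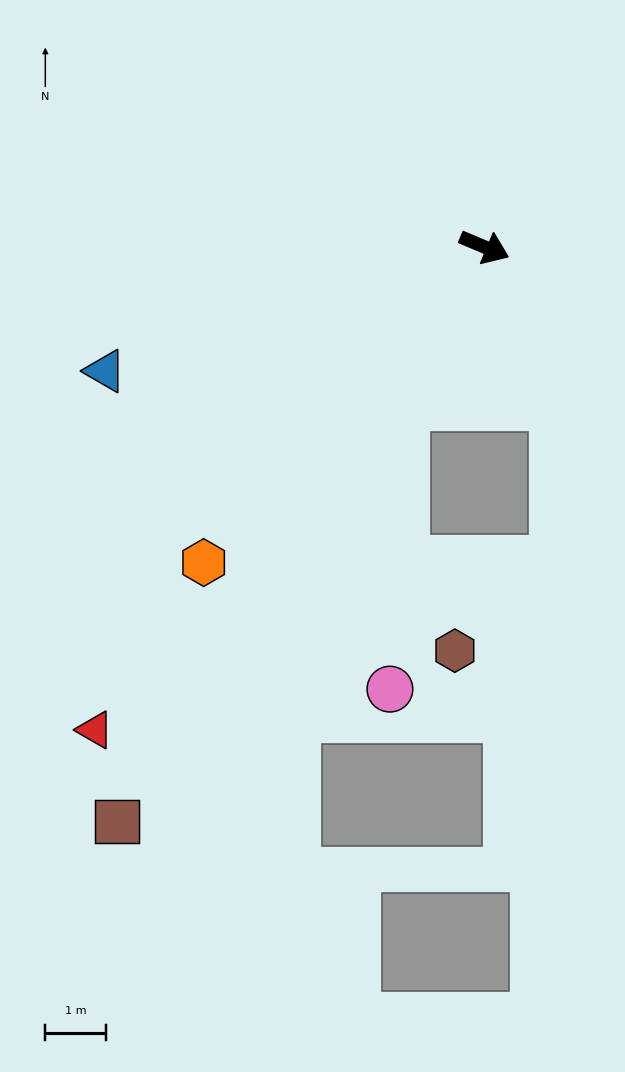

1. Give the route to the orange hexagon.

turn right 109°, forward 7.0 m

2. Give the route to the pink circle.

blocked — turn right 94°, forward 2.9 m, then turn left 24°, forward 4.7 m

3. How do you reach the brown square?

turn right 100°, forward 11.3 m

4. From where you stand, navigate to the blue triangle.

turn right 139°, forward 6.6 m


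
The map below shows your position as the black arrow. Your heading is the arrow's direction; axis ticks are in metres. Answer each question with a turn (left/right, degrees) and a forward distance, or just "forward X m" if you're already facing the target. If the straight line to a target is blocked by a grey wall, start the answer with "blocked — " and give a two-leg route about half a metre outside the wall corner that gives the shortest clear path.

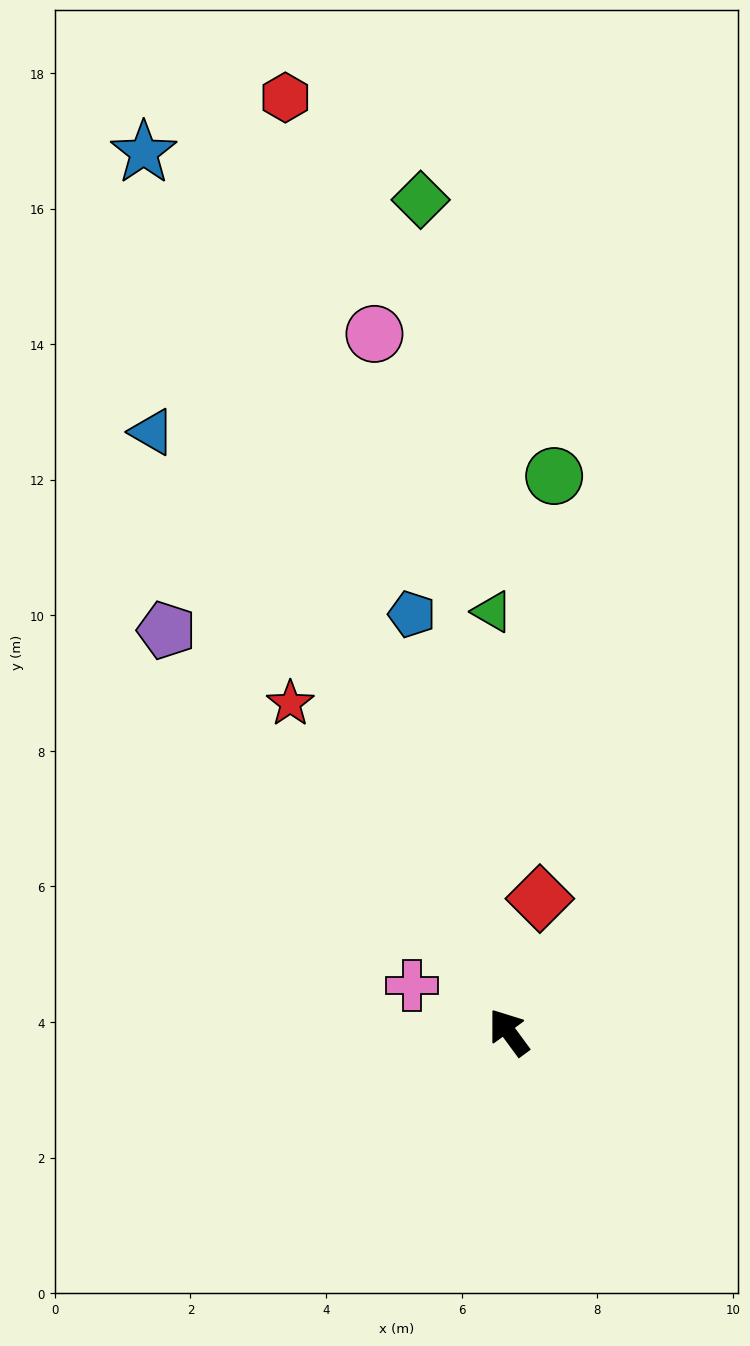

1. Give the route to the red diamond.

turn right 49°, forward 2.0 m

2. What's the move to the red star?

turn right 3°, forward 5.8 m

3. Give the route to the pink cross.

turn left 28°, forward 1.6 m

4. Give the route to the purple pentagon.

turn left 4°, forward 7.8 m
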